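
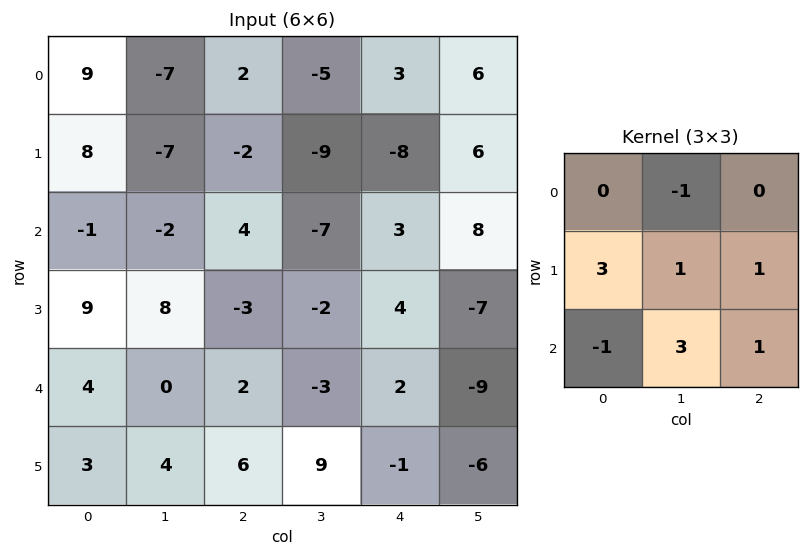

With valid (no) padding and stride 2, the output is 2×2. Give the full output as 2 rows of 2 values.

21 -40
32 -9

Output[0,0]: The receptive field on the input at this output position is [9 -7 2 / 8 -7 -2 / -1 -2 4]. Elementwise product with the kernel and sum: -7·-1 + 8·3 + -7·1 + -2·1 + -1·-1 + -2·3 + 4·1.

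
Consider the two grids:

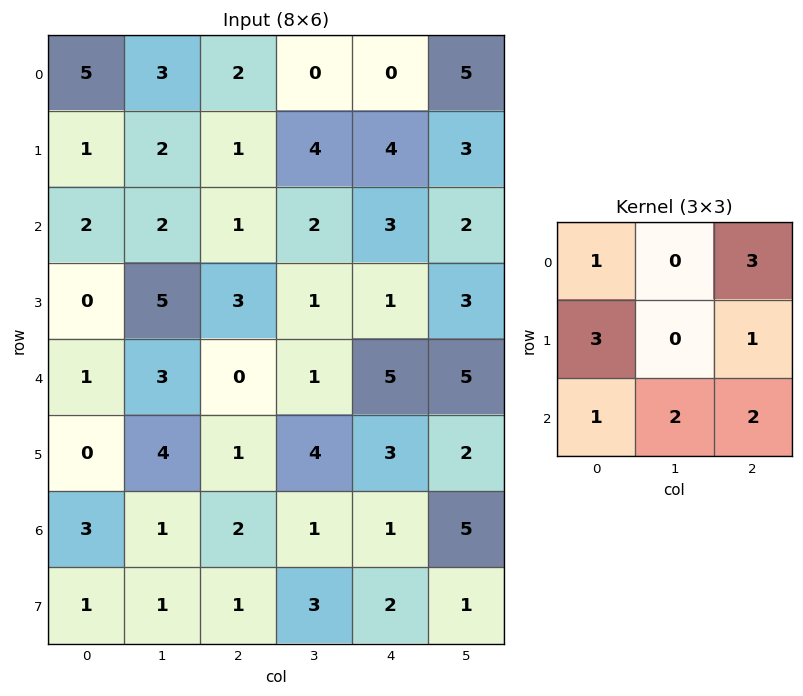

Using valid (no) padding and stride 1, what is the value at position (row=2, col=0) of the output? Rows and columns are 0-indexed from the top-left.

The receptive field on the input at this output position is [2 2 1 / 0 5 3 / 1 3 0]. Elementwise product with the kernel and sum: 2·1 + 1·3 + 0·3 + 3·1 + 1·1 + 3·2 + 0·2.

15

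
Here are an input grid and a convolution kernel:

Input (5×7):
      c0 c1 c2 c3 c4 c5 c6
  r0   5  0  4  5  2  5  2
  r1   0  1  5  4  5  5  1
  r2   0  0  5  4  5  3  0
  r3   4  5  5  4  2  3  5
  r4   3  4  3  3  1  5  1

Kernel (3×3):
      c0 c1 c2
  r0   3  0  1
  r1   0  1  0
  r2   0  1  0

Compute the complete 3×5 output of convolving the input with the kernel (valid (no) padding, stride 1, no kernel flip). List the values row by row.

20 15 22 30 16
10 17 28 24 22
14 12 27 18 23

Output[0,0]: The receptive field on the input at this output position is [5 0 4 / 0 1 5 / 0 0 5]. Elementwise product with the kernel and sum: 5·3 + 4·1 + 1·1 + 0·1.
Output[0,1]: The receptive field on the input at this output position is [0 4 5 / 1 5 4 / 0 5 4]. Elementwise product with the kernel and sum: 0·3 + 5·1 + 5·1 + 5·1.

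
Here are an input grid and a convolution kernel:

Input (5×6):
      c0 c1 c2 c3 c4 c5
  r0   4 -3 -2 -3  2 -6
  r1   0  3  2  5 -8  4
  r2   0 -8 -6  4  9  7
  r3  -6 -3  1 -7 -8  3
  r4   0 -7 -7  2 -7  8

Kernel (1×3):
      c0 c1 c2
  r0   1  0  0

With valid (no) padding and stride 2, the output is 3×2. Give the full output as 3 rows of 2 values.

Output[0,0]: The receptive field on the input at this output position is [4 -3 -2]. Elementwise product with the kernel and sum: 4·1.
Output[0,1]: The receptive field on the input at this output position is [-2 -3 2]. Elementwise product with the kernel and sum: -2·1.

4 -2
0 -6
0 -7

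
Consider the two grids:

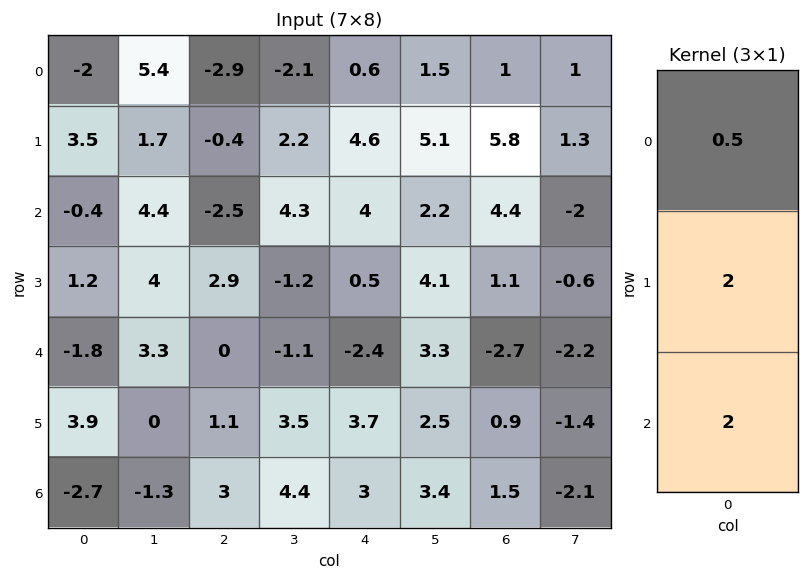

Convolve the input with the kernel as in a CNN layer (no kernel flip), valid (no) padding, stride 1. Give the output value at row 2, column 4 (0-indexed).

-1.8

The receptive field on the input at this output position is [4 / 0.5 / -2.4]. Elementwise product with the kernel and sum: 4·0.5 + 0.5·2 + -2.4·2.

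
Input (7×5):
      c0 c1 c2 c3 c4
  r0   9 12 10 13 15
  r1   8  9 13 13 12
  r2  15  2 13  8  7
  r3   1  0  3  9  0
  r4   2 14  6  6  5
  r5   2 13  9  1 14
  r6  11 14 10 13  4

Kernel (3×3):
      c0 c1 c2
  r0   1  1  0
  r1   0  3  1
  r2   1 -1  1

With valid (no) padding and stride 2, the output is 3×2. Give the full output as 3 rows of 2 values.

87 86
14 53
71 30

Output[0,0]: The receptive field on the input at this output position is [9 12 10 / 8 9 13 / 15 2 13]. Elementwise product with the kernel and sum: 9·1 + 12·1 + 9·3 + 13·1 + 15·1 + 2·-1 + 13·1.
Output[0,1]: The receptive field on the input at this output position is [10 13 15 / 13 13 12 / 13 8 7]. Elementwise product with the kernel and sum: 10·1 + 13·1 + 13·3 + 12·1 + 13·1 + 8·-1 + 7·1.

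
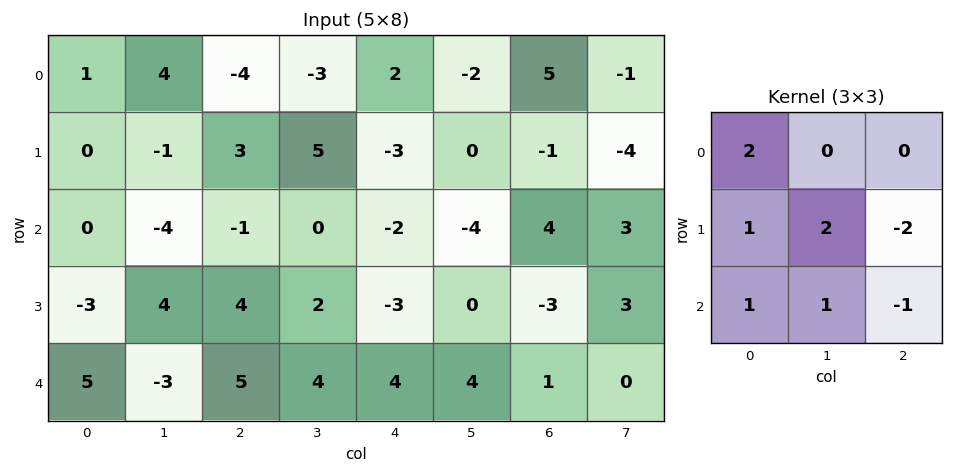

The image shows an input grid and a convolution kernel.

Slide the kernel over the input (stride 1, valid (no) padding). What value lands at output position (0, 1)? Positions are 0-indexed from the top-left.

The receptive field on the input at this output position is [4 -4 -3 / -1 3 5 / -4 -1 0]. Elementwise product with the kernel and sum: 4·2 + -1·1 + 3·2 + 5·-2 + -4·1 + -1·1 + 0·-1.

-2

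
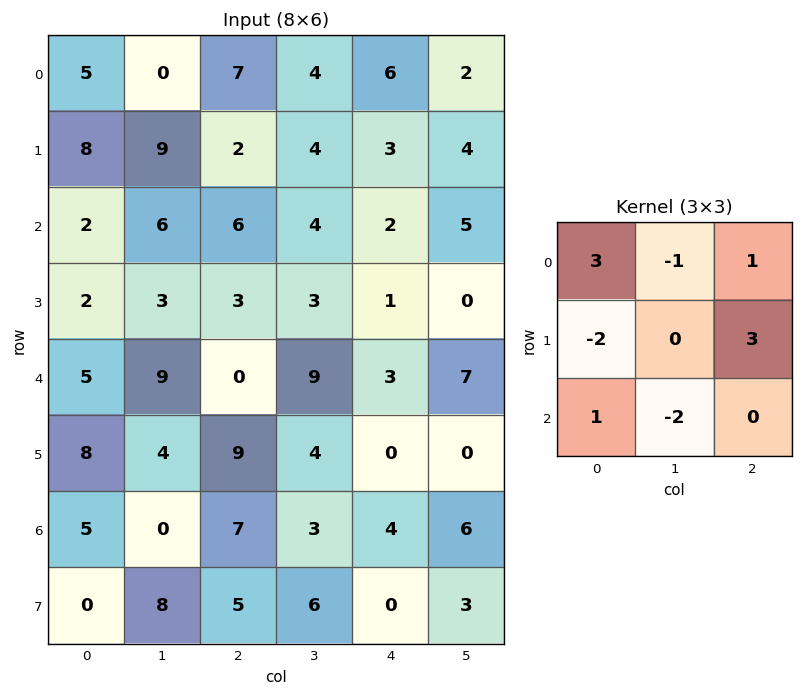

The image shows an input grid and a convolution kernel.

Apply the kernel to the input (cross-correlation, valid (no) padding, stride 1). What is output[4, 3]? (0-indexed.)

18

The receptive field on the input at this output position is [9 3 7 / 4 0 0 / 3 4 6]. Elementwise product with the kernel and sum: 9·3 + 3·-1 + 7·1 + 4·-2 + 0·3 + 3·1 + 4·-2.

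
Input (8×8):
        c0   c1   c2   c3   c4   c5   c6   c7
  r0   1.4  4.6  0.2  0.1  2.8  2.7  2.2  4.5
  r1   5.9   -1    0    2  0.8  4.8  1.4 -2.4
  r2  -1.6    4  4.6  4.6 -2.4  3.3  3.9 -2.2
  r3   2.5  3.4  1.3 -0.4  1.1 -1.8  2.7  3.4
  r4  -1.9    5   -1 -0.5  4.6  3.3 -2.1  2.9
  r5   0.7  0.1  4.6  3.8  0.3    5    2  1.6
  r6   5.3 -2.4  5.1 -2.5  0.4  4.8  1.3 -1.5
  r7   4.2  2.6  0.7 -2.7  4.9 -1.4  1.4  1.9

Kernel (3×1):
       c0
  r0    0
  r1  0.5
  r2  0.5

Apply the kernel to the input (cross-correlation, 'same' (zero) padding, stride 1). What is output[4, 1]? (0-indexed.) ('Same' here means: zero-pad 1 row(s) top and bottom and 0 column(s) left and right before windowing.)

The receptive field on the zero-padded input at this output position is [3.4 / 5 / 0.1]. Elementwise product with the kernel and sum: 5·0.5 + 0.1·0.5.

2.55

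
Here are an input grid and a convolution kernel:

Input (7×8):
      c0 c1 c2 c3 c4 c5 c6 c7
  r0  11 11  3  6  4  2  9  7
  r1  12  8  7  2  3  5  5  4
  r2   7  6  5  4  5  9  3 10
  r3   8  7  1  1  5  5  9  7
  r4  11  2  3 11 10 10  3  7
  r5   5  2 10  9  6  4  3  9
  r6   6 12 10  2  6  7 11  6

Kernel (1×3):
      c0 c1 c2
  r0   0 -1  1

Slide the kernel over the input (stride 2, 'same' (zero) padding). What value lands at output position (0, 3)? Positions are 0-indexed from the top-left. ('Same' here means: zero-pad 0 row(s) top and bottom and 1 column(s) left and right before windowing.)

-2

The receptive field on the zero-padded input at this output position is [2 9 7]. Elementwise product with the kernel and sum: 9·-1 + 7·1.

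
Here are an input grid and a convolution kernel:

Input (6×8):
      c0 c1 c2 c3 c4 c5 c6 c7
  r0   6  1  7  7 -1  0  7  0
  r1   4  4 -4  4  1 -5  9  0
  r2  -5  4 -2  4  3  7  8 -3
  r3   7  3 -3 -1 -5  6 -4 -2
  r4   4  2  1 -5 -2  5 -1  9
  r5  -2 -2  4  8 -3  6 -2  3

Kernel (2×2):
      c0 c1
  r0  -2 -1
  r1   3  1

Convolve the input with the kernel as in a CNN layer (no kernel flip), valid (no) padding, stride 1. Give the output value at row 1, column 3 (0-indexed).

The receptive field on the input at this output position is [4 1 / 4 3]. Elementwise product with the kernel and sum: 4·-2 + 1·-1 + 4·3 + 3·1.

6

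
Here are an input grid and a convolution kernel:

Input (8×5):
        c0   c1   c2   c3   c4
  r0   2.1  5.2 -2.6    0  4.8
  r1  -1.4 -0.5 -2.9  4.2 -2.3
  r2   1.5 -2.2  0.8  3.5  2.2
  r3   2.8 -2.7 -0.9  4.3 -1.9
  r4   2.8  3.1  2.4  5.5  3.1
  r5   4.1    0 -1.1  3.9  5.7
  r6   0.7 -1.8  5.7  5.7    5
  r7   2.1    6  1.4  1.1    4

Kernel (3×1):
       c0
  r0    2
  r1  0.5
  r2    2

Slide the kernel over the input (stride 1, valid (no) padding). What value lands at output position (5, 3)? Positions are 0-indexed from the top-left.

12.85

The receptive field on the input at this output position is [3.9 / 5.7 / 1.1]. Elementwise product with the kernel and sum: 3.9·2 + 5.7·0.5 + 1.1·2.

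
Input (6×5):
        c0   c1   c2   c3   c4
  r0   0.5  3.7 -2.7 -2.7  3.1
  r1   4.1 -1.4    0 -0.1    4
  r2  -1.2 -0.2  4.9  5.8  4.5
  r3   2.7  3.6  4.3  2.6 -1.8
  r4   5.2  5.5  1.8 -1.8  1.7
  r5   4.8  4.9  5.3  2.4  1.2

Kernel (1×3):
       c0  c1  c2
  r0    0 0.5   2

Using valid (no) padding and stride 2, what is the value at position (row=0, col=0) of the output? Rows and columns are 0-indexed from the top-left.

-3.55

The receptive field on the input at this output position is [0.5 3.7 -2.7]. Elementwise product with the kernel and sum: 3.7·0.5 + -2.7·2.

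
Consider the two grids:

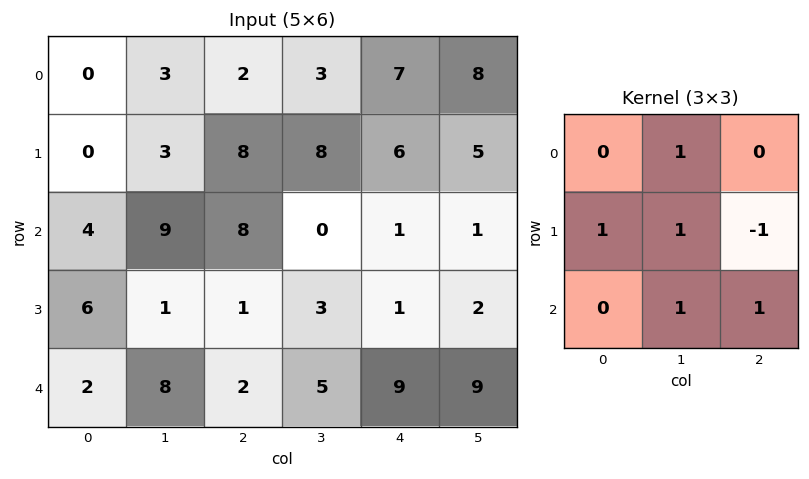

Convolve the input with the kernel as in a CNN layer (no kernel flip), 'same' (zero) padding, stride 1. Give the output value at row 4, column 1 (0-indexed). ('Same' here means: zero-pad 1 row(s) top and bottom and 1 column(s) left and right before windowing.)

9

The receptive field on the zero-padded input at this output position is [6 1 1 / 2 8 2 / 0 0 0]. Elementwise product with the kernel and sum: 1·1 + 2·1 + 8·1 + 2·-1 + 0·1 + 0·1.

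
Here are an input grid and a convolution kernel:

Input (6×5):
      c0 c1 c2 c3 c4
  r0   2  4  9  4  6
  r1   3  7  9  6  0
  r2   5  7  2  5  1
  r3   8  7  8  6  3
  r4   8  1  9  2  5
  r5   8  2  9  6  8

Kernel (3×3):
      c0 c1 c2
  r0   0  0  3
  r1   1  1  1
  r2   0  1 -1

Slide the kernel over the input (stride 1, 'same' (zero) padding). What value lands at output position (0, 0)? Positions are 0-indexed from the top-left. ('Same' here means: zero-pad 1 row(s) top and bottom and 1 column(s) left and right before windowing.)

The receptive field on the zero-padded input at this output position is [0 0 0 / 0 2 4 / 0 3 7]. Elementwise product with the kernel and sum: 0·3 + 0·1 + 2·1 + 4·1 + 3·1 + 7·-1.

2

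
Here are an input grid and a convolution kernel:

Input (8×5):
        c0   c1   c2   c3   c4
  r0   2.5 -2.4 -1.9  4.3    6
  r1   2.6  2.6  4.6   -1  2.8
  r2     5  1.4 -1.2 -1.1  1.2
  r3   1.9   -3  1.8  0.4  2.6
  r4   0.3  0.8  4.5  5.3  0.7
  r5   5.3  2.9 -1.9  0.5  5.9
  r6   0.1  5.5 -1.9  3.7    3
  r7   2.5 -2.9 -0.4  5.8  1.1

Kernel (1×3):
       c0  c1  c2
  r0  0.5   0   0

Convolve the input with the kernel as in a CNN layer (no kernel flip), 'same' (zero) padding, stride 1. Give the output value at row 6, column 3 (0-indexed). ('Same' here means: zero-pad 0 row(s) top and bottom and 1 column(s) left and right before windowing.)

The receptive field on the zero-padded input at this output position is [-1.9 3.7 3]. Elementwise product with the kernel and sum: -1.9·0.5.

-0.95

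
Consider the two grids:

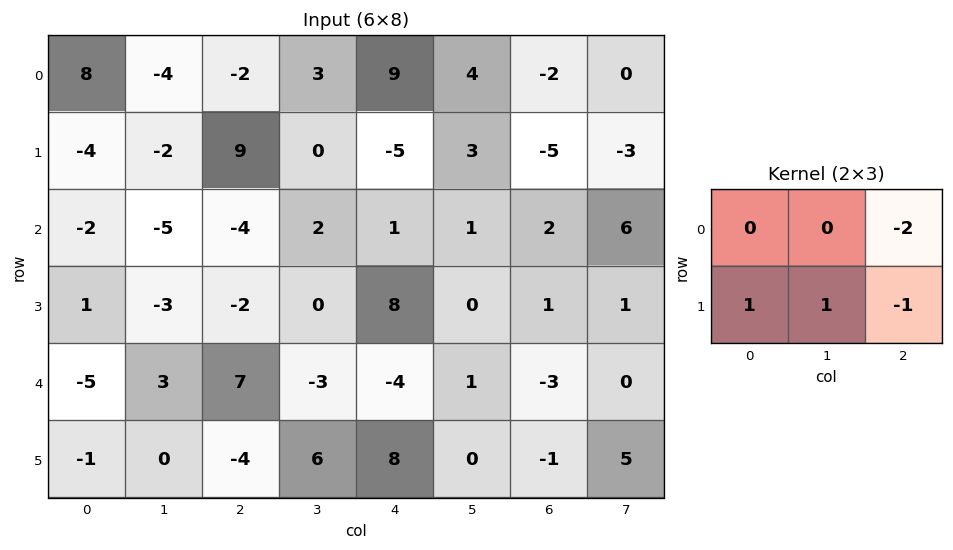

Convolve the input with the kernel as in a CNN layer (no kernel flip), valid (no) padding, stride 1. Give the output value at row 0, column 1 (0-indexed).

1

The receptive field on the input at this output position is [-4 -2 3 / -2 9 0]. Elementwise product with the kernel and sum: 3·-2 + -2·1 + 9·1 + 0·-1.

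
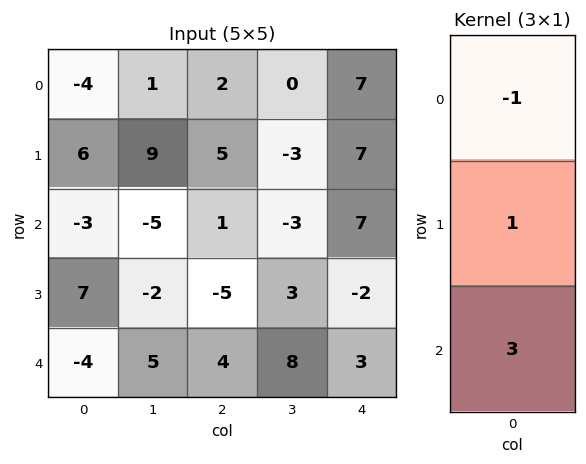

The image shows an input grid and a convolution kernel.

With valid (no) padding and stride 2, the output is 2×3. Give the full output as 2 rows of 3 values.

1 6 21
-2 6 0

Output[0,0]: The receptive field on the input at this output position is [-4 / 6 / -3]. Elementwise product with the kernel and sum: -4·-1 + 6·1 + -3·3.
Output[0,1]: The receptive field on the input at this output position is [2 / 5 / 1]. Elementwise product with the kernel and sum: 2·-1 + 5·1 + 1·3.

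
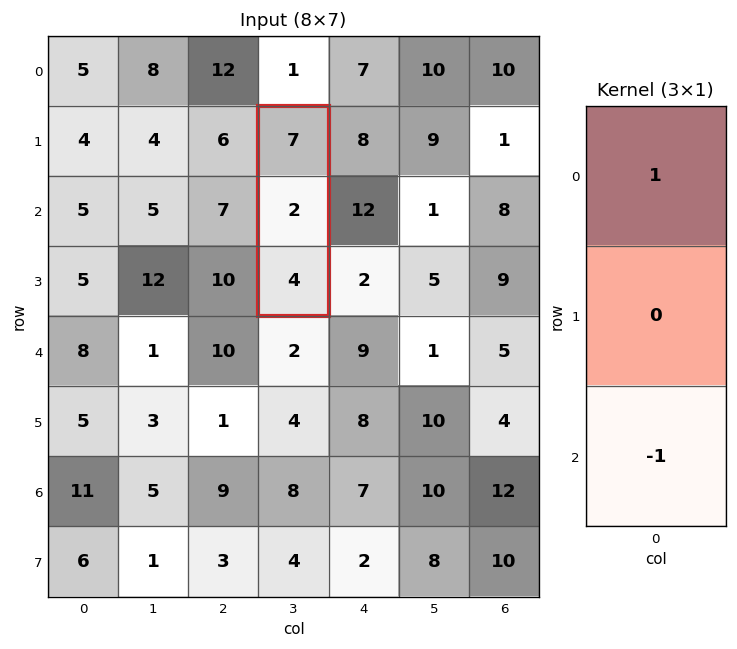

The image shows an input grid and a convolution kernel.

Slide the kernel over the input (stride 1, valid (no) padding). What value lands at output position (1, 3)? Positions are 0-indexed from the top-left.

The receptive field on the input at this output position is [7 / 2 / 4]. Elementwise product with the kernel and sum: 7·1 + 4·-1.

3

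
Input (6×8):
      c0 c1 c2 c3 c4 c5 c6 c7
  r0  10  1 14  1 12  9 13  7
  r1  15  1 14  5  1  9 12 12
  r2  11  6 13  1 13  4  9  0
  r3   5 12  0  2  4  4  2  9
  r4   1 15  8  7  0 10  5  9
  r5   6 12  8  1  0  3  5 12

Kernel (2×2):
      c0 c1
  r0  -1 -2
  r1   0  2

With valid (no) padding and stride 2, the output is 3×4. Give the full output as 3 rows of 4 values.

-10 -6 -12 -3
1 -11 -13 9
-7 -20 -14 1

Output[0,0]: The receptive field on the input at this output position is [10 1 / 15 1]. Elementwise product with the kernel and sum: 10·-1 + 1·-2 + 1·2.
Output[0,1]: The receptive field on the input at this output position is [14 1 / 14 5]. Elementwise product with the kernel and sum: 14·-1 + 1·-2 + 5·2.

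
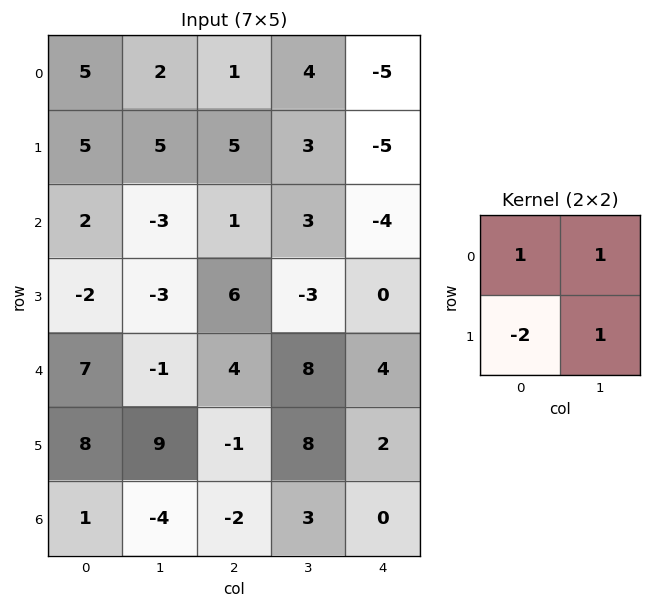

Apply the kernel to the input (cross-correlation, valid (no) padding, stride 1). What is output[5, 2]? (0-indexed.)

The receptive field on the input at this output position is [-1 8 / -2 3]. Elementwise product with the kernel and sum: -1·1 + 8·1 + -2·-2 + 3·1.

14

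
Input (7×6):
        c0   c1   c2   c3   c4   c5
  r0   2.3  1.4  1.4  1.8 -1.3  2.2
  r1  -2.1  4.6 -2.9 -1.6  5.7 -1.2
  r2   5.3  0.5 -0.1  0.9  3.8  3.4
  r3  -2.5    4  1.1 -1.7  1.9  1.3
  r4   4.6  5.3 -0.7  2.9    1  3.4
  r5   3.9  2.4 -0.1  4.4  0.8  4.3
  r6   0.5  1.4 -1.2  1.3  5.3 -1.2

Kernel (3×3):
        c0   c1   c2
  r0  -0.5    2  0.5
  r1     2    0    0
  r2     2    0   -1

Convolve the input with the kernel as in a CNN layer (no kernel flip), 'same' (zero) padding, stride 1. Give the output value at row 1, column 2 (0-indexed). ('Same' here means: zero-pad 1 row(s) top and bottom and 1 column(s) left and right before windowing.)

The receptive field on the zero-padded input at this output position is [1.4 1.4 1.8 / 4.6 -2.9 -1.6 / 0.5 -0.1 0.9]. Elementwise product with the kernel and sum: 1.4·-0.5 + 1.4·2 + 1.8·0.5 + 4.6·2 + 0.5·2 + 0.9·-1.

12.3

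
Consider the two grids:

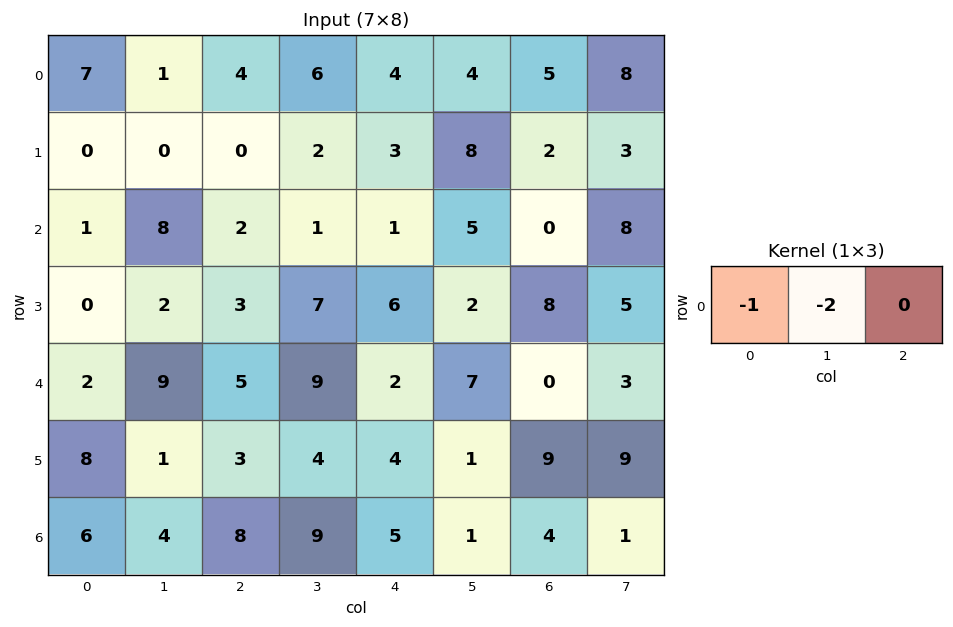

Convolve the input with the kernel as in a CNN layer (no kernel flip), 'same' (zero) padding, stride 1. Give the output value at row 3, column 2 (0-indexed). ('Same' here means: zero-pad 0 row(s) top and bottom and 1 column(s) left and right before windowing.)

-8

The receptive field on the zero-padded input at this output position is [2 3 7]. Elementwise product with the kernel and sum: 2·-1 + 3·-2.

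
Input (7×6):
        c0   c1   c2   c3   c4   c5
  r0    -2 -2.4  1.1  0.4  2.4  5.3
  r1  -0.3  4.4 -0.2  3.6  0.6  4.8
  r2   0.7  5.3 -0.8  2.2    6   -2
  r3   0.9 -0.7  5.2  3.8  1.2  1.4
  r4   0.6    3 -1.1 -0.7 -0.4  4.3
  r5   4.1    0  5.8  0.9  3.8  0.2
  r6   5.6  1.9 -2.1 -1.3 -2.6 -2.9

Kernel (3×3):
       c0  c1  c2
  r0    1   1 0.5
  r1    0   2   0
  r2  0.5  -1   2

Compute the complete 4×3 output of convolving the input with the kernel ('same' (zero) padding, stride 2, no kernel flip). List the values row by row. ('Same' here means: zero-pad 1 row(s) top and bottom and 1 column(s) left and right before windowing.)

5.1 11.8 15.6
1 6.45 22.1
-2.35 0.2 1.95
15.3 2.05 -0.4

Output[0,0]: The receptive field on the zero-padded input at this output position is [0 0 0 / 0 -2 -2.4 / 0 -0.3 4.4]. Elementwise product with the kernel and sum: 0·1 + 0·1 + 0·0.5 + -2·2 + 0·0.5 + -0.3·-1 + 4.4·2.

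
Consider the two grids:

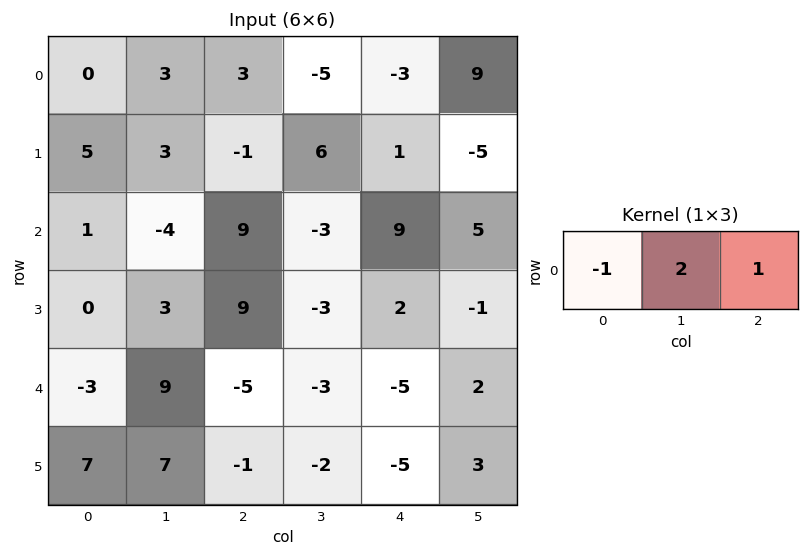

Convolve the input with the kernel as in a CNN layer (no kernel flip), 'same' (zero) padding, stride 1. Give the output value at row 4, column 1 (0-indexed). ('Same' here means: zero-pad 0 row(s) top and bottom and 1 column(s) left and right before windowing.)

The receptive field on the zero-padded input at this output position is [-3 9 -5]. Elementwise product with the kernel and sum: -3·-1 + 9·2 + -5·1.

16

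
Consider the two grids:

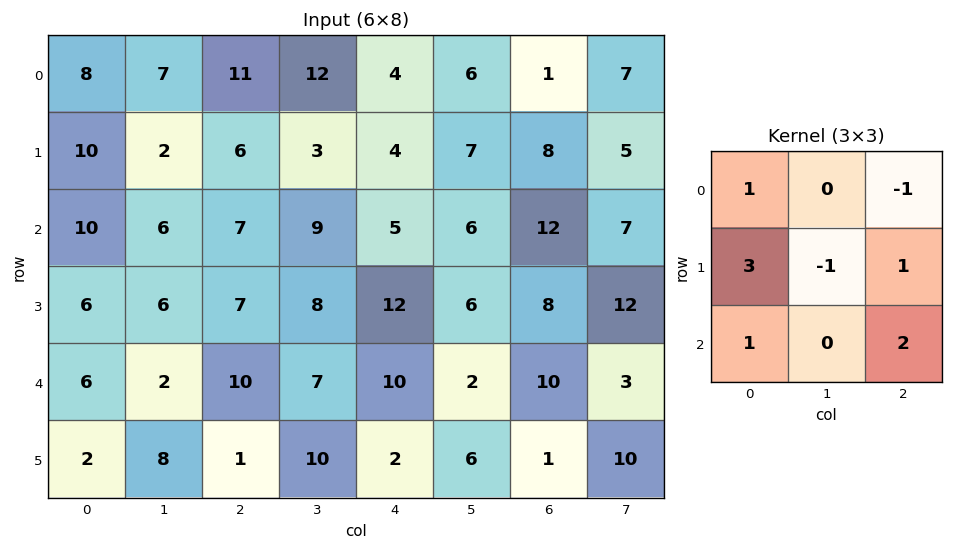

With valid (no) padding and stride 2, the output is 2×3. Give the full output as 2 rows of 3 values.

55 43 45
48 57 61

Output[0,0]: The receptive field on the input at this output position is [8 7 11 / 10 2 6 / 10 6 7]. Elementwise product with the kernel and sum: 8·1 + 11·-1 + 10·3 + 2·-1 + 6·1 + 10·1 + 7·2.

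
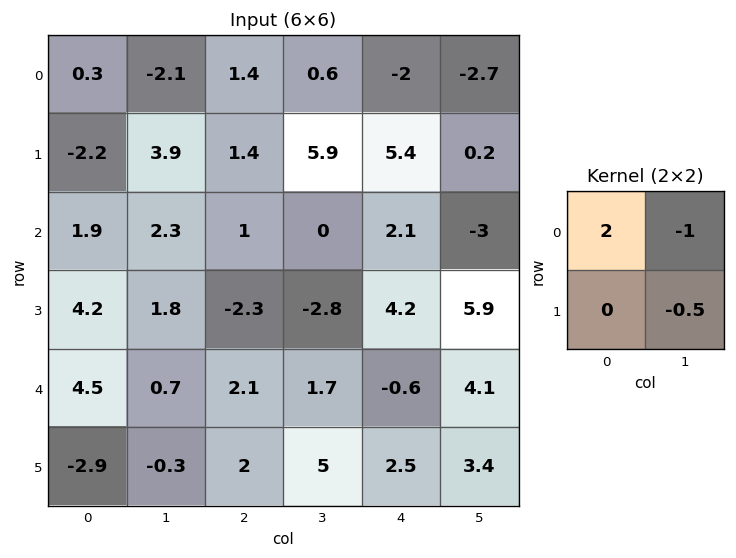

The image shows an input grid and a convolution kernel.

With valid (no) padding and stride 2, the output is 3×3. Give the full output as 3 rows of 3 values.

0.75 -0.75 -1.4
0.6 3.4 4.25
8.45 0 -7

Output[0,0]: The receptive field on the input at this output position is [0.3 -2.1 / -2.2 3.9]. Elementwise product with the kernel and sum: 0.3·2 + -2.1·-1 + 3.9·-0.5.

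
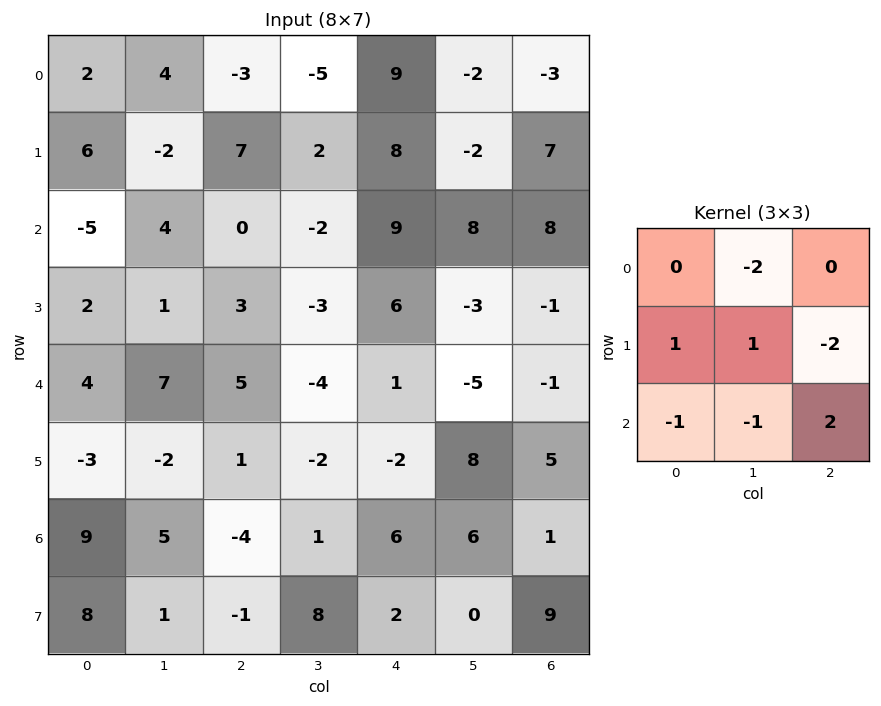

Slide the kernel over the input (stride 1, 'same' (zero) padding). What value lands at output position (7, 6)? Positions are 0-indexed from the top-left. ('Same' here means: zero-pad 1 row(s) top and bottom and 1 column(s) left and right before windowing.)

The receptive field on the zero-padded input at this output position is [6 1 0 / 0 9 0 / 0 0 0]. Elementwise product with the kernel and sum: 1·-2 + 0·1 + 9·1 + 0·-2 + 0·-1 + 0·-1 + 0·2.

7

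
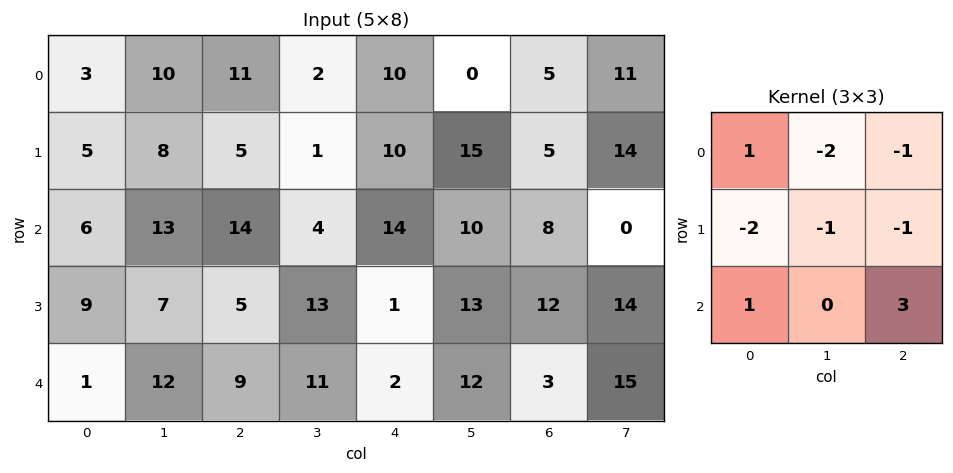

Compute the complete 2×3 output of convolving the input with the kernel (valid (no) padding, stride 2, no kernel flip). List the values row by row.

Output[0,0]: The receptive field on the input at this output position is [3 10 11 / 5 8 5 / 6 13 14]. Elementwise product with the kernel and sum: 3·1 + 10·-2 + 11·-1 + 5·-2 + 8·-1 + 5·-1 + 6·1 + 14·3.
Output[0,1]: The receptive field on the input at this output position is [11 2 10 / 5 1 10 / 14 4 14]. Elementwise product with the kernel and sum: 11·1 + 2·-2 + 10·-1 + 5·-2 + 1·-1 + 10·-1 + 14·1 + 14·3.

-3 32 3
-36 -17 -30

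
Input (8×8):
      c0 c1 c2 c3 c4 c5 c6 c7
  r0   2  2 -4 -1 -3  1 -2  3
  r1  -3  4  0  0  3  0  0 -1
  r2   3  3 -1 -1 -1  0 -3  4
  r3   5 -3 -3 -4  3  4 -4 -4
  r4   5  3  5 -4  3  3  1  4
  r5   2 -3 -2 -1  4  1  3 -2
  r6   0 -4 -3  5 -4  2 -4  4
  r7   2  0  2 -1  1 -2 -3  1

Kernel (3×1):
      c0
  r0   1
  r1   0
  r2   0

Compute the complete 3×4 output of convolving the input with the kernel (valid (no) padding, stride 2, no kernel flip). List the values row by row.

2 -4 -3 -2
3 -1 -1 -3
5 5 3 1

Output[0,0]: The receptive field on the input at this output position is [2 / -3 / 3]. Elementwise product with the kernel and sum: 2·1.
Output[0,1]: The receptive field on the input at this output position is [-4 / 0 / -1]. Elementwise product with the kernel and sum: -4·1.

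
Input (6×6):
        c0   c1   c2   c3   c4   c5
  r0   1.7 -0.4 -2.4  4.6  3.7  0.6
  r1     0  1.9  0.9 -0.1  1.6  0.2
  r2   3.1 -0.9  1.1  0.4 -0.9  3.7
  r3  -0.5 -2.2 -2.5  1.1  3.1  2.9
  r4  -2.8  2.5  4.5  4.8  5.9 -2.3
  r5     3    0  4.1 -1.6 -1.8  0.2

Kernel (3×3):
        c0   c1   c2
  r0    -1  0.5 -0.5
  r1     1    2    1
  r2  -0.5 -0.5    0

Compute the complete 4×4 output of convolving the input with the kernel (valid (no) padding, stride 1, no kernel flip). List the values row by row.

Output[0,0]: The receptive field on the input at this output position is [1.7 -0.4 -2.4 / 0 1.9 0.9 / 3.1 -0.9 1.1]. Elementwise product with the kernel and sum: 1.7·-1 + -0.4·0.5 + -2.4·-0.5 + 0·1 + 1.9·2 + 0.9·1 + 3.1·-0.5 + -0.9·-0.5.
Output[0,1]: The receptive field on the input at this output position is [-0.4 -2.4 4.6 / 1.9 0.9 -0.1 / -0.9 1.1 0.4]. Elementwise product with the kernel and sum: -0.4·-1 + -2.4·0.5 + 4.6·-0.5 + 1.9·1 + 0.9·2 + -0.1·1 + -0.9·-0.5 + 1.1·-0.5.

2.9 0.4 4.4 0.5
4.25 2.65 -0.05 1
-11.35 -8.35 -2.3 2.15
5.85 14.65 20.25 15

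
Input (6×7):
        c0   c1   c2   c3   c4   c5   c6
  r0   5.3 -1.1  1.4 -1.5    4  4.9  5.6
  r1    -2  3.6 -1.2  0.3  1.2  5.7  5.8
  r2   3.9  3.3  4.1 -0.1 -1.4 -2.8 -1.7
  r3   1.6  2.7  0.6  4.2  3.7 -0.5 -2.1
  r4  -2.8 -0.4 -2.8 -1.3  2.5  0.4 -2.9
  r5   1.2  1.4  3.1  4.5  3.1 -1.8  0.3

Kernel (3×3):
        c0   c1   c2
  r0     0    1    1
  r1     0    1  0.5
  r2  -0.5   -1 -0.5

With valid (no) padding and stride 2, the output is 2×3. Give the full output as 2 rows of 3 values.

-4 2.15 23.45
13.6 6 -6.25

Output[0,0]: The receptive field on the input at this output position is [5.3 -1.1 1.4 / -2 3.6 -1.2 / 3.9 3.3 4.1]. Elementwise product with the kernel and sum: -1.1·1 + 1.4·1 + 3.6·1 + -1.2·0.5 + 3.9·-0.5 + 3.3·-1 + 4.1·-0.5.
Output[0,1]: The receptive field on the input at this output position is [1.4 -1.5 4 / -1.2 0.3 1.2 / 4.1 -0.1 -1.4]. Elementwise product with the kernel and sum: -1.5·1 + 4·1 + 0.3·1 + 1.2·0.5 + 4.1·-0.5 + -0.1·-1 + -1.4·-0.5.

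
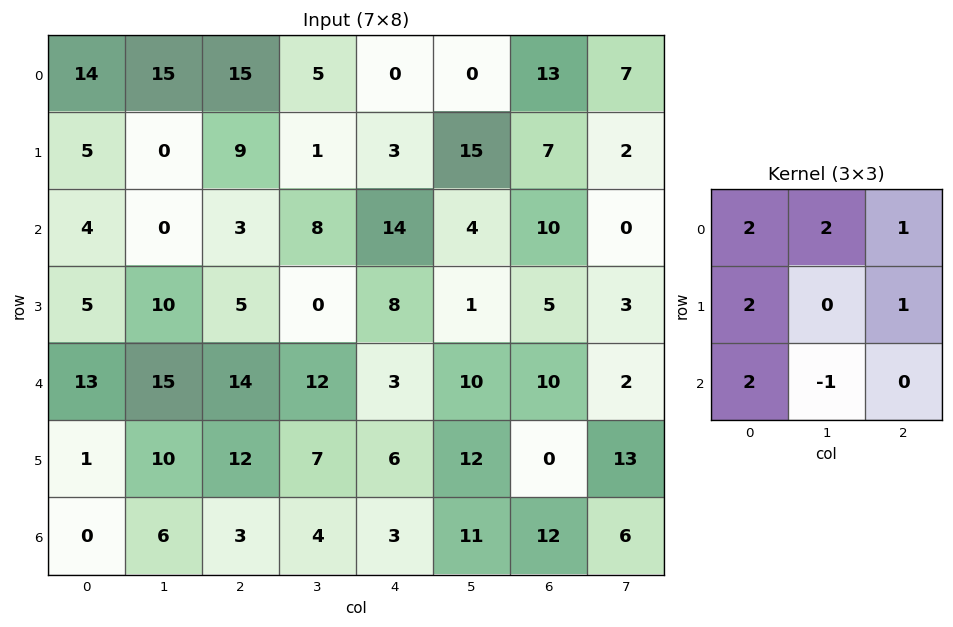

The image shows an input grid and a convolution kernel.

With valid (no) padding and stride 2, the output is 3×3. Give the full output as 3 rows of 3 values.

100 59 50
37 70 63
78 87 43

Output[0,0]: The receptive field on the input at this output position is [14 15 15 / 5 0 9 / 4 0 3]. Elementwise product with the kernel and sum: 14·2 + 15·2 + 15·1 + 5·2 + 9·1 + 4·2 + 0·-1.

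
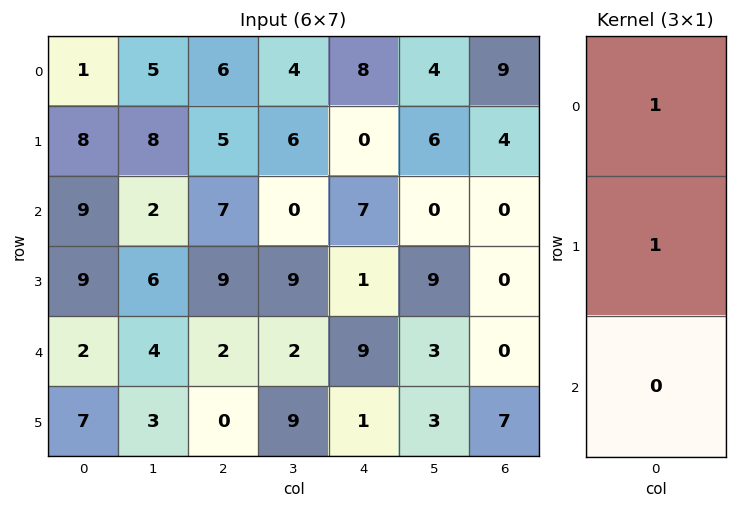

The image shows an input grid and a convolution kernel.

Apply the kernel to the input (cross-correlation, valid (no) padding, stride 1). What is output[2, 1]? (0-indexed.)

The receptive field on the input at this output position is [2 / 6 / 4]. Elementwise product with the kernel and sum: 2·1 + 6·1.

8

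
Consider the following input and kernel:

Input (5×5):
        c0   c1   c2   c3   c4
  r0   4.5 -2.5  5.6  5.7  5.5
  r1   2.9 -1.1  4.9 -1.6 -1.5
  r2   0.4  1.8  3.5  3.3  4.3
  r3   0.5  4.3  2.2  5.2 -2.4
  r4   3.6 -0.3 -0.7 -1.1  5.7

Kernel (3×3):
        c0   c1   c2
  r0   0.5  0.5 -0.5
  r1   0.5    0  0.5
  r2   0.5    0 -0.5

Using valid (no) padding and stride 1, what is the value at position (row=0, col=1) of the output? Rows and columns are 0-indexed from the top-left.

-3.4

The receptive field on the input at this output position is [-2.5 5.6 5.7 / -1.1 4.9 -1.6 / 1.8 3.5 3.3]. Elementwise product with the kernel and sum: -2.5·0.5 + 5.6·0.5 + 5.7·-0.5 + -1.1·0.5 + -1.6·0.5 + 1.8·0.5 + 3.3·-0.5.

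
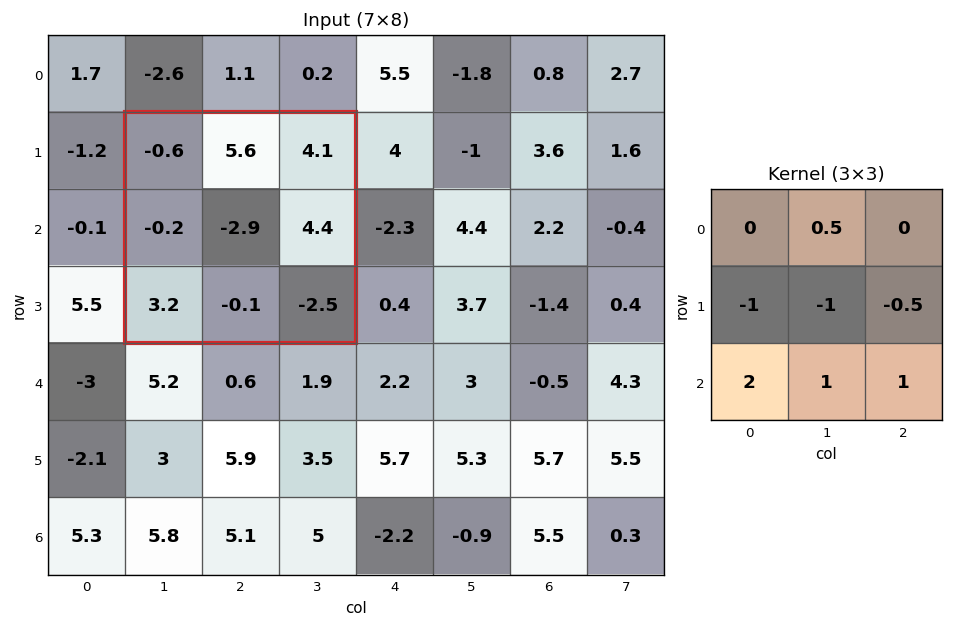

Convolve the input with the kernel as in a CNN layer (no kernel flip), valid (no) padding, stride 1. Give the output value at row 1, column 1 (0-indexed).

The receptive field on the input at this output position is [-0.6 5.6 4.1 / -0.2 -2.9 4.4 / 3.2 -0.1 -2.5]. Elementwise product with the kernel and sum: 5.6·0.5 + -0.2·-1 + -2.9·-1 + 4.4·-0.5 + 3.2·2 + -0.1·1 + -2.5·1.

7.5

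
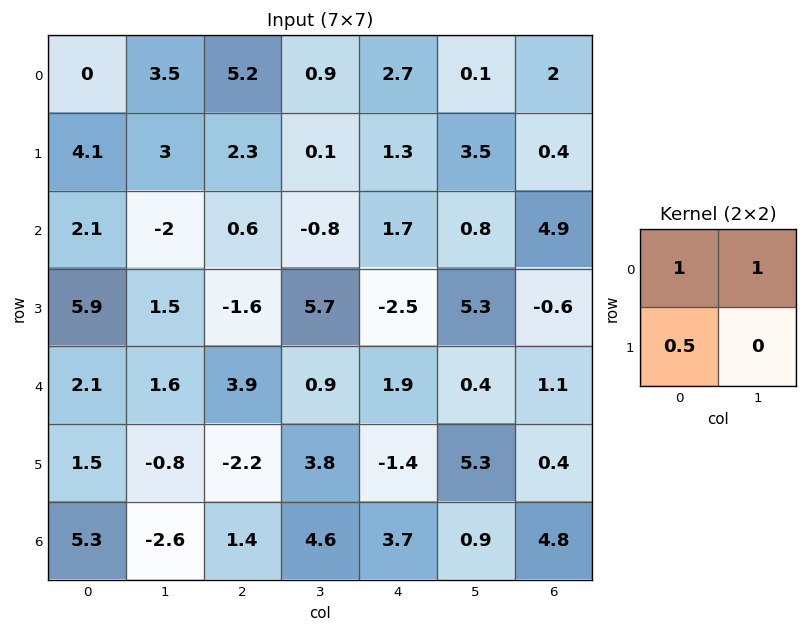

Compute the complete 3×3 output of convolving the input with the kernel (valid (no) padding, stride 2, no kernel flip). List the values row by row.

5.55 7.25 3.45
3.05 -1 1.25
4.45 3.7 1.6

Output[0,0]: The receptive field on the input at this output position is [0 3.5 / 4.1 3]. Elementwise product with the kernel and sum: 0·1 + 3.5·1 + 4.1·0.5.
Output[0,1]: The receptive field on the input at this output position is [5.2 0.9 / 2.3 0.1]. Elementwise product with the kernel and sum: 5.2·1 + 0.9·1 + 2.3·0.5.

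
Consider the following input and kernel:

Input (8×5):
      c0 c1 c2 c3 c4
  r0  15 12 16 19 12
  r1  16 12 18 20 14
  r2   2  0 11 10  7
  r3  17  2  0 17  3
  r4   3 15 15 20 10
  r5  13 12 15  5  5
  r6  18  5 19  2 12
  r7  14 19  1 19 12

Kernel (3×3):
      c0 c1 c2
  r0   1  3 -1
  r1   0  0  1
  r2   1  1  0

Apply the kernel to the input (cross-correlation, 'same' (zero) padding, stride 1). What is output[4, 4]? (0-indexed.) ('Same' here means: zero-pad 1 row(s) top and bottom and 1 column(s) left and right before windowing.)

The receptive field on the zero-padded input at this output position is [17 3 0 / 20 10 0 / 5 5 0]. Elementwise product with the kernel and sum: 17·1 + 3·3 + 0·-1 + 0·1 + 5·1 + 5·1.

36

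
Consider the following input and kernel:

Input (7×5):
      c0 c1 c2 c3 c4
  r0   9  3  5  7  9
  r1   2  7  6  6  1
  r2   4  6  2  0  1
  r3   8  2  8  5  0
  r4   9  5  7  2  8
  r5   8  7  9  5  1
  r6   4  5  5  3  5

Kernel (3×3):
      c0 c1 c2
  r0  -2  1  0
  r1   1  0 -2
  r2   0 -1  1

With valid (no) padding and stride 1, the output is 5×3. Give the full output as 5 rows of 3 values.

-29 -8 2
9 -5 -11
-8 -23 10
-17 1 -24
-23 -8 -3

Output[0,0]: The receptive field on the input at this output position is [9 3 5 / 2 7 6 / 4 6 2]. Elementwise product with the kernel and sum: 9·-2 + 3·1 + 2·1 + 6·-2 + 6·-1 + 2·1.
Output[0,1]: The receptive field on the input at this output position is [3 5 7 / 7 6 6 / 6 2 0]. Elementwise product with the kernel and sum: 3·-2 + 5·1 + 7·1 + 6·-2 + 2·-1 + 0·1.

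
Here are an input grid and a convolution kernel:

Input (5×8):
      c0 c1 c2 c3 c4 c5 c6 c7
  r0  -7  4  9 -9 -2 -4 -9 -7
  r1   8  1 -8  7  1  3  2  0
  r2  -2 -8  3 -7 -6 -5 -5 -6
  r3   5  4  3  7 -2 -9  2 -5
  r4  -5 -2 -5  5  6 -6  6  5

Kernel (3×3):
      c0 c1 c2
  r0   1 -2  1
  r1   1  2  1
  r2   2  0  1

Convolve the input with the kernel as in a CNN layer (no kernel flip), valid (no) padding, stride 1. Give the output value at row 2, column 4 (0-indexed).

-1

The receptive field on the input at this output position is [-6 -5 -5 / -2 -9 2 / 6 -6 6]. Elementwise product with the kernel and sum: -6·1 + -5·-2 + -5·1 + -2·1 + -9·2 + 2·1 + 6·2 + 6·1.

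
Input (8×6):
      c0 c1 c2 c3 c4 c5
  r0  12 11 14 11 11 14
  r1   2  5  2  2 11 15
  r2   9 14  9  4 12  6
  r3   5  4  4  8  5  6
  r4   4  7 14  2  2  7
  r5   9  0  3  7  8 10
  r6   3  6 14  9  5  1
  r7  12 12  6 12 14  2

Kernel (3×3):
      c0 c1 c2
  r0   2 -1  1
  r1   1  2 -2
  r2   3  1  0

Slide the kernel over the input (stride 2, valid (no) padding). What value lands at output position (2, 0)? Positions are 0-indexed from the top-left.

The receptive field on the input at this output position is [4 7 14 / 9 0 3 / 3 6 14]. Elementwise product with the kernel and sum: 4·2 + 7·-1 + 14·1 + 9·1 + 0·2 + 3·-2 + 3·3 + 6·1.

33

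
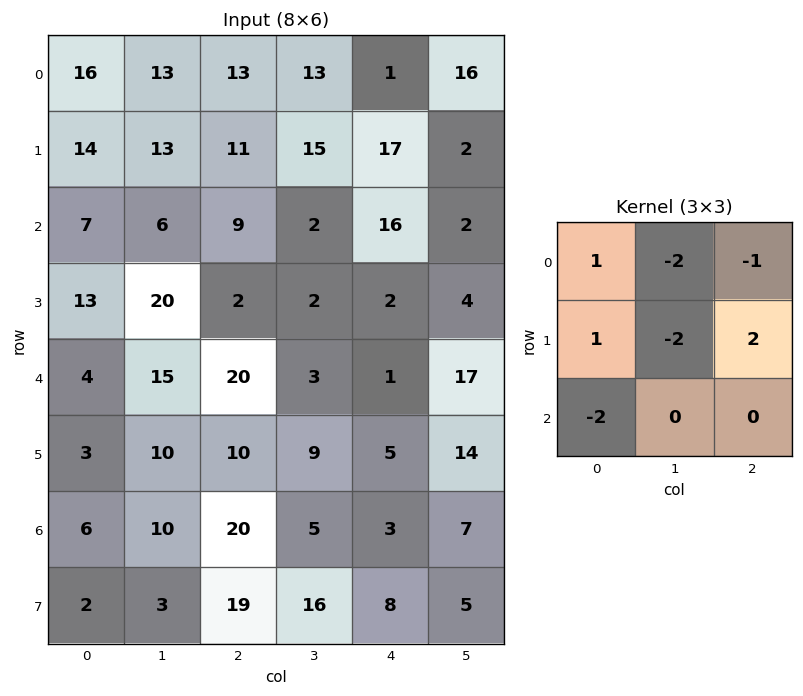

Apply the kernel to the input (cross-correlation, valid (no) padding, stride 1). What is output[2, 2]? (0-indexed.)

-49

The receptive field on the input at this output position is [9 2 16 / 2 2 2 / 20 3 1]. Elementwise product with the kernel and sum: 9·1 + 2·-2 + 16·-1 + 2·1 + 2·-2 + 2·2 + 20·-2.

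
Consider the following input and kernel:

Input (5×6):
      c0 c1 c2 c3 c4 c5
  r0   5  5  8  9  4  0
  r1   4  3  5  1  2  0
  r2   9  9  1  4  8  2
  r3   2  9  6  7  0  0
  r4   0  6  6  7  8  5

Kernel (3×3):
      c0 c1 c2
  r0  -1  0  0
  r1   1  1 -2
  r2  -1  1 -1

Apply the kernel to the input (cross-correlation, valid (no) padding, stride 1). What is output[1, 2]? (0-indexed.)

-15

The receptive field on the input at this output position is [5 1 2 / 1 4 8 / 6 7 0]. Elementwise product with the kernel and sum: 5·-1 + 1·1 + 4·1 + 8·-2 + 6·-1 + 7·1 + 0·-1.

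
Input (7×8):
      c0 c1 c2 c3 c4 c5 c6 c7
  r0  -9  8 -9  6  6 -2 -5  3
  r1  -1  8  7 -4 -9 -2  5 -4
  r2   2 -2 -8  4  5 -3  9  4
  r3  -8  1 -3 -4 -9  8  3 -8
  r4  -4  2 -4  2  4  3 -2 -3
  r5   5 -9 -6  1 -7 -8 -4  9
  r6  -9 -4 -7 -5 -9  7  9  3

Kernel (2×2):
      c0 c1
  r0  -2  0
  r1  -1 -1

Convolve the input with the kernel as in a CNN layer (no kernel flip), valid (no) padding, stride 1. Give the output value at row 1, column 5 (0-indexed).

The receptive field on the input at this output position is [-2 5 / -3 9]. Elementwise product with the kernel and sum: -2·-2 + -3·-1 + 9·-1.

-2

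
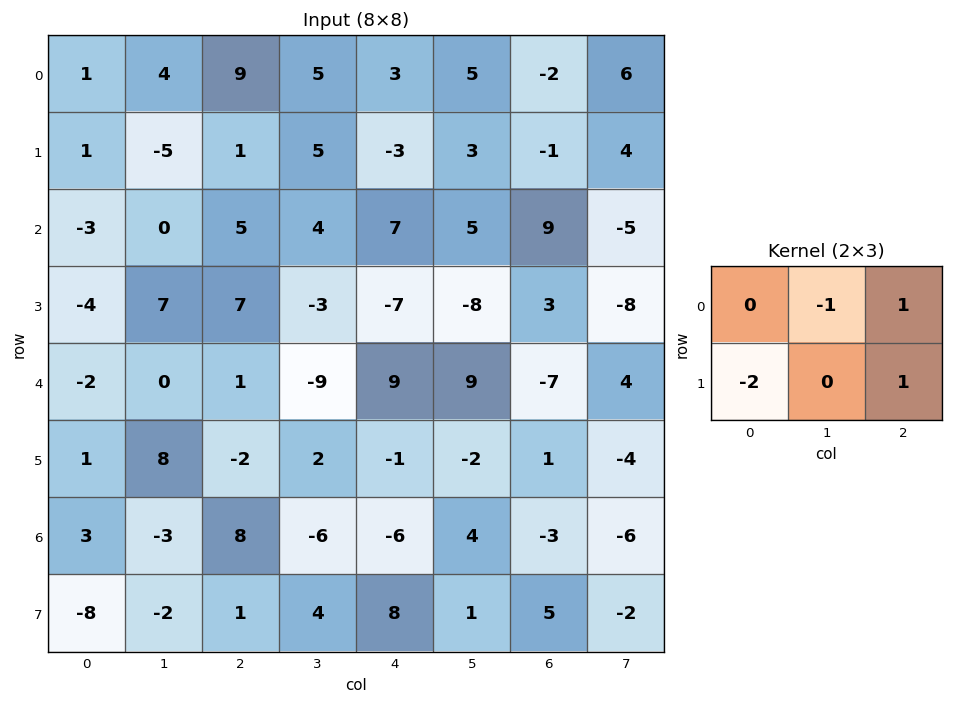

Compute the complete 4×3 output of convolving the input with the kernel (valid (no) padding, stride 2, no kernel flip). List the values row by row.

Output[0,0]: The receptive field on the input at this output position is [1 4 9 / 1 -5 1]. Elementwise product with the kernel and sum: 4·-1 + 9·1 + 1·-2 + 1·1.

4 -7 -2
20 -18 21
-3 21 -13
28 6 -18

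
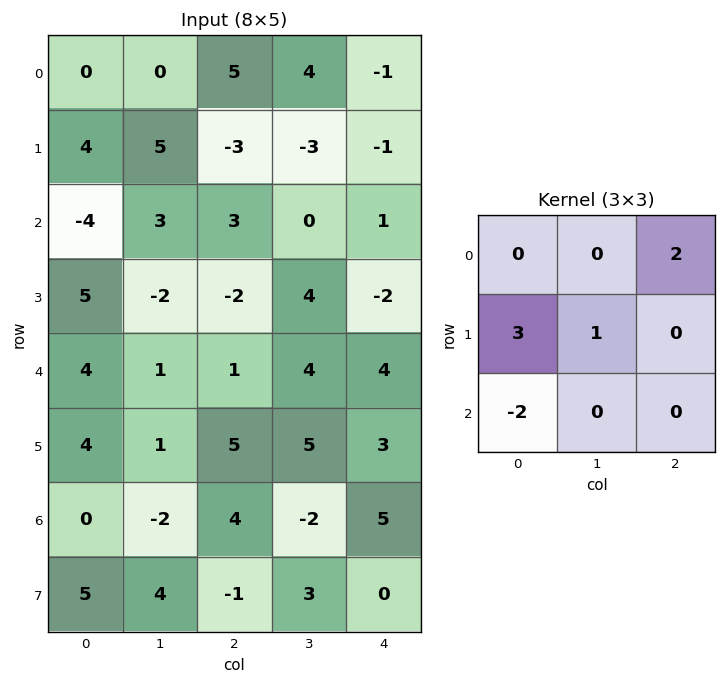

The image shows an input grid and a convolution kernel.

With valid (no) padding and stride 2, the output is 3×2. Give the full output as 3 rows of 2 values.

35 -20
11 -2
15 20

Output[0,0]: The receptive field on the input at this output position is [0 0 5 / 4 5 -3 / -4 3 3]. Elementwise product with the kernel and sum: 5·2 + 4·3 + 5·1 + -4·-2.
Output[0,1]: The receptive field on the input at this output position is [5 4 -1 / -3 -3 -1 / 3 0 1]. Elementwise product with the kernel and sum: -1·2 + -3·3 + -3·1 + 3·-2.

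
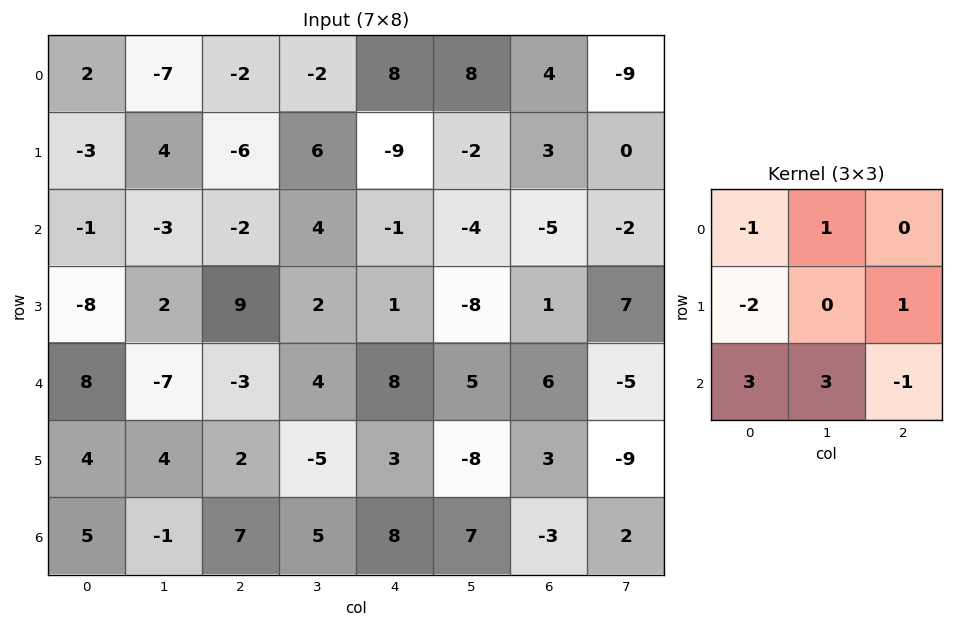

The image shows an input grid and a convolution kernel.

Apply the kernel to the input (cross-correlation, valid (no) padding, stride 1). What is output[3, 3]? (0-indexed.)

The receptive field on the input at this output position is [2 1 -8 / 4 8 5 / -5 3 -8]. Elementwise product with the kernel and sum: 2·-1 + 1·1 + 4·-2 + 5·1 + -5·3 + 3·3 + -8·-1.

-2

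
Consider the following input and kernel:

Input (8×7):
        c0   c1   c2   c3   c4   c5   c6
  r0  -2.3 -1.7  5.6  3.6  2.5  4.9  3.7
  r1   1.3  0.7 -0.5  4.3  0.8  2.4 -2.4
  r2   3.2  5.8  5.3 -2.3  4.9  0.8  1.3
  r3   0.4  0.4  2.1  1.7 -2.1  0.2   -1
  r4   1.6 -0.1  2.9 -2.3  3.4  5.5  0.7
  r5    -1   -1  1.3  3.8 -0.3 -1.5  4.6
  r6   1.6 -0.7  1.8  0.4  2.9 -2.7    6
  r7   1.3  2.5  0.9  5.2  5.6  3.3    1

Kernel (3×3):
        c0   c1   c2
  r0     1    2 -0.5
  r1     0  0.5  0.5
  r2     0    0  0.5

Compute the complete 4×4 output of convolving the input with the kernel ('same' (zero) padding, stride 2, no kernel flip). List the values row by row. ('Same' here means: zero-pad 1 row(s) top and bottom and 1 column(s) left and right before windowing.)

Output[0,0]: The receptive field on the zero-padded input at this output position is [0 0 0 / 0 -2.3 -1.7 / 0 1.3 0.7]. Elementwise product with the kernel and sum: 0·1 + 0·2 + 0·-0.5 + -2.3·0.5 + -1.7·0.5 + 0.7·0.5.
Output[0,1]: The receptive field on the zero-padded input at this output position is [0 0 0 / -1.7 5.6 3.6 / 0.7 -0.5 4.3]. Elementwise product with the kernel and sum: 0·1 + 0·2 + 0·-0.5 + 5.6·0.5 + 3.6·0.5 + 4.3·0.5.

-1.65 6.75 4.9 1.85
6.95 -0.1 7.65 -1.75
0.85 5.95 1.1 -1.45
0.2 3.4 5.7 10.7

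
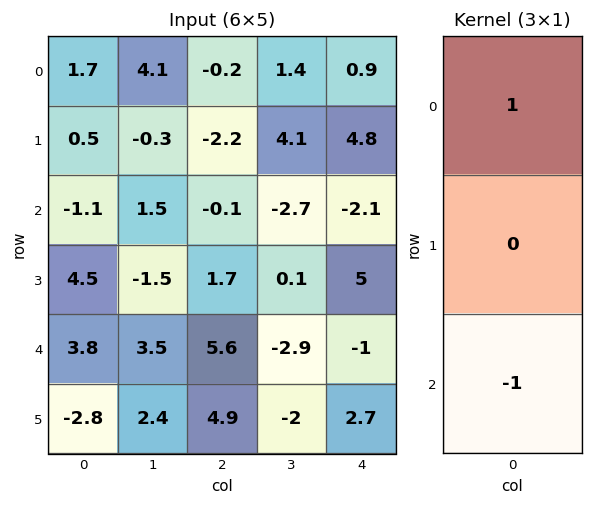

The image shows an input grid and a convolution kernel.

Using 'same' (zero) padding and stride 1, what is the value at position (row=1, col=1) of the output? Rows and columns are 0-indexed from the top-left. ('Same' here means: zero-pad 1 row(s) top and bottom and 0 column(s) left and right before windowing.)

2.6

The receptive field on the zero-padded input at this output position is [4.1 / -0.3 / 1.5]. Elementwise product with the kernel and sum: 4.1·1 + 1.5·-1.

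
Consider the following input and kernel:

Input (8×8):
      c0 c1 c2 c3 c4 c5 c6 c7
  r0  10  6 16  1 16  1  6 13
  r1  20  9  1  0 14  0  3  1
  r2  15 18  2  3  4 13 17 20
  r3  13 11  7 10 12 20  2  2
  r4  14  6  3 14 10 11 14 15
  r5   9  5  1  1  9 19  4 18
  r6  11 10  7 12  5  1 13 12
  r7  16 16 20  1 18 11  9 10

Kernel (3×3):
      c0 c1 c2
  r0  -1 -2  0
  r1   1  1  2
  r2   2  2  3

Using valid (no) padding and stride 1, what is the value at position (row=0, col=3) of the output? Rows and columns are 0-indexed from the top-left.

34

The receptive field on the input at this output position is [1 16 1 / 0 14 0 / 3 4 13]. Elementwise product with the kernel and sum: 1·-1 + 16·-2 + 0·1 + 14·1 + 0·2 + 3·2 + 4·2 + 13·3.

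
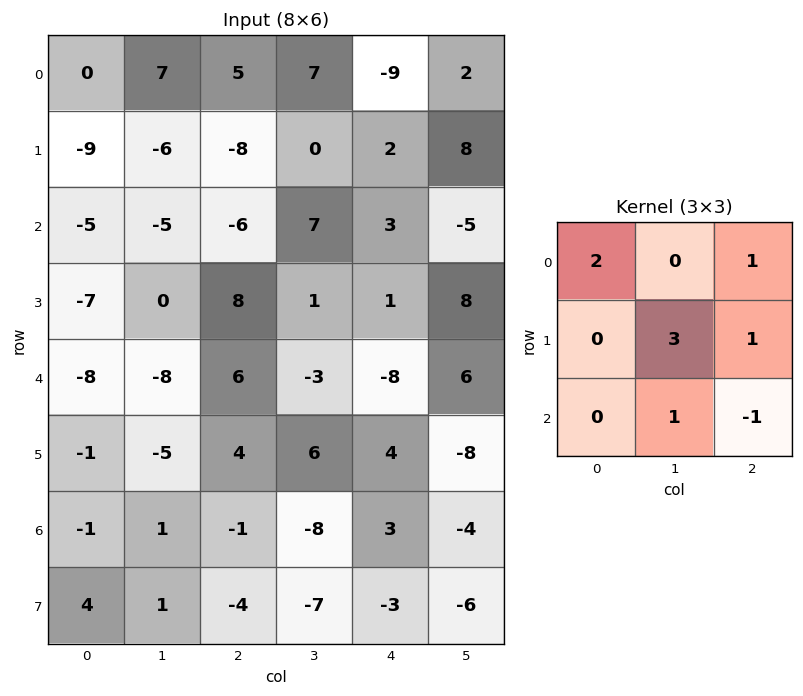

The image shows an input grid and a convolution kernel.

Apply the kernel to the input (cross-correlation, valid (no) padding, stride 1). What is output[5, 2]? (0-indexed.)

-13

The receptive field on the input at this output position is [4 6 4 / -1 -8 3 / -4 -7 -3]. Elementwise product with the kernel and sum: 4·2 + 4·1 + -8·3 + 3·1 + -7·1 + -3·-1.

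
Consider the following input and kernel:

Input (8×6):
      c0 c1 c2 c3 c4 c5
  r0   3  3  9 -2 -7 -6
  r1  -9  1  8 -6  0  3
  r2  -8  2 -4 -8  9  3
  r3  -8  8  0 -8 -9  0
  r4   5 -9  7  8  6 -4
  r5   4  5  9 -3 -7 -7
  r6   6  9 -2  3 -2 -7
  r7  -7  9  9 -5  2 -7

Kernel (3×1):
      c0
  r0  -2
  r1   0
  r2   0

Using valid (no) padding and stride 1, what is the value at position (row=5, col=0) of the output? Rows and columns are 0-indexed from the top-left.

-8

The receptive field on the input at this output position is [4 / 6 / -7]. Elementwise product with the kernel and sum: 4·-2.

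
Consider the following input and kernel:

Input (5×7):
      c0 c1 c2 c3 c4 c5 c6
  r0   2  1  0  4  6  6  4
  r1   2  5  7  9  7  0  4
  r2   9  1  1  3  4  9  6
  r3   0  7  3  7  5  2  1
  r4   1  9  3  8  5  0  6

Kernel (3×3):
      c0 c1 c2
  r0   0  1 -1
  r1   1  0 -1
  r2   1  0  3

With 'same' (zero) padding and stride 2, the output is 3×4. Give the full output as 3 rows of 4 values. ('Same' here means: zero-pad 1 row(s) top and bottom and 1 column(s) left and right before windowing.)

14 29 7 6
17 24 14 15
-16 -3 11 1

Output[0,0]: The receptive field on the zero-padded input at this output position is [0 0 0 / 0 2 1 / 0 2 5]. Elementwise product with the kernel and sum: 0·1 + 0·-1 + 0·1 + 1·-1 + 0·1 + 5·3.
Output[0,1]: The receptive field on the zero-padded input at this output position is [0 0 0 / 1 0 4 / 5 7 9]. Elementwise product with the kernel and sum: 0·1 + 0·-1 + 1·1 + 4·-1 + 5·1 + 9·3.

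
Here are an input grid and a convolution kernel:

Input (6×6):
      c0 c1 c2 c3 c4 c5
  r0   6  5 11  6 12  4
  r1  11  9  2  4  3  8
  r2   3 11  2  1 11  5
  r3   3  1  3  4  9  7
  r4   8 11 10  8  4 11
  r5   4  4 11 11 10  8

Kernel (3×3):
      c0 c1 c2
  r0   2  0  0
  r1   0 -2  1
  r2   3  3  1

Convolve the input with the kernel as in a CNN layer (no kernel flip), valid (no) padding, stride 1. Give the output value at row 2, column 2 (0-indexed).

63

The receptive field on the input at this output position is [2 1 11 / 3 4 9 / 10 8 4]. Elementwise product with the kernel and sum: 2·2 + 4·-2 + 9·1 + 10·3 + 8·3 + 4·1.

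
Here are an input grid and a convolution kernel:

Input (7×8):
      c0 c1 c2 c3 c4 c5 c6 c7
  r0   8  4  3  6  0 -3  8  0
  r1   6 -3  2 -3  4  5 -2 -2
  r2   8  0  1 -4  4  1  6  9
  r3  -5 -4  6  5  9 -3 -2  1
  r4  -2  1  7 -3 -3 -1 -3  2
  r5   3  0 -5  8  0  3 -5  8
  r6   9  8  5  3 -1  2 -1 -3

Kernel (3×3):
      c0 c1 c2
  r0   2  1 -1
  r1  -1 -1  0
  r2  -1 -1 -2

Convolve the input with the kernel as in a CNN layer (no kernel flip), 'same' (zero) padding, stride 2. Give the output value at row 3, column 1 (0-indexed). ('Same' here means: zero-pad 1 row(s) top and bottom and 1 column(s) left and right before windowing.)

-26

The receptive field on the zero-padded input at this output position is [0 -5 8 / 8 5 3 / 0 0 0]. Elementwise product with the kernel and sum: 0·2 + -5·1 + 8·-1 + 8·-1 + 5·-1 + 0·-1 + 0·-1 + 0·-2.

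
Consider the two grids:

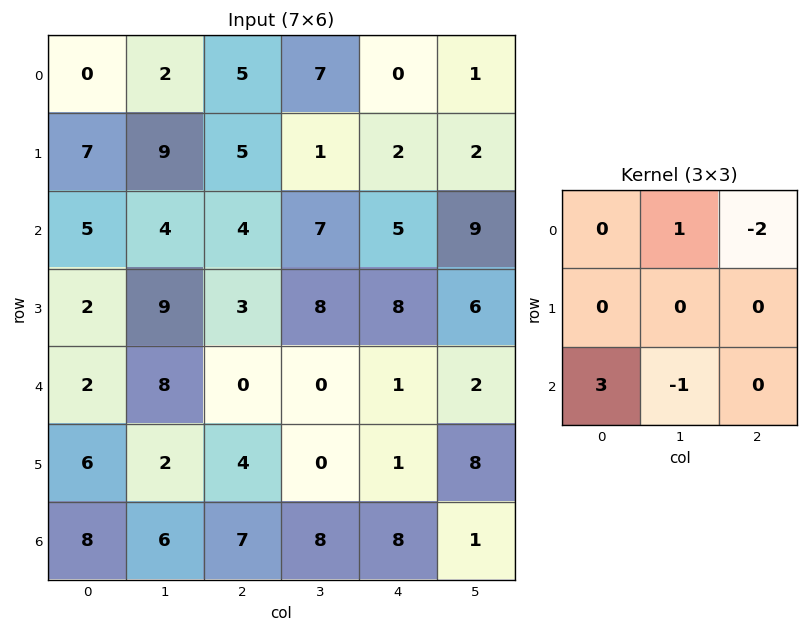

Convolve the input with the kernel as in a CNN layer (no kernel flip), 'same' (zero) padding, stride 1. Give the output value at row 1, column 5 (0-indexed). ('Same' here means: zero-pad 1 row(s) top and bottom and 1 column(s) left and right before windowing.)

7

The receptive field on the zero-padded input at this output position is [0 1 0 / 2 2 0 / 5 9 0]. Elementwise product with the kernel and sum: 1·1 + 0·-2 + 5·3 + 9·-1.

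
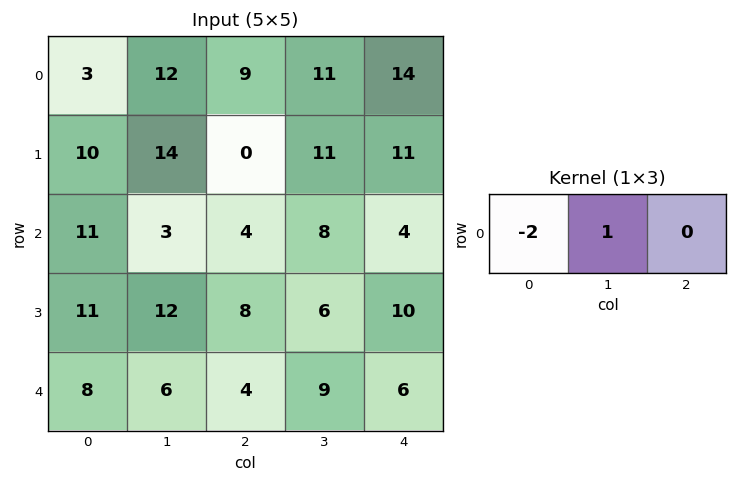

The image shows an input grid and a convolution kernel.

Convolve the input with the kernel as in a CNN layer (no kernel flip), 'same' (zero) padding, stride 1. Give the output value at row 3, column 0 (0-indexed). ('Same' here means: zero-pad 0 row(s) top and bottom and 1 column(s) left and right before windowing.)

11

The receptive field on the zero-padded input at this output position is [0 11 12]. Elementwise product with the kernel and sum: 0·-2 + 11·1.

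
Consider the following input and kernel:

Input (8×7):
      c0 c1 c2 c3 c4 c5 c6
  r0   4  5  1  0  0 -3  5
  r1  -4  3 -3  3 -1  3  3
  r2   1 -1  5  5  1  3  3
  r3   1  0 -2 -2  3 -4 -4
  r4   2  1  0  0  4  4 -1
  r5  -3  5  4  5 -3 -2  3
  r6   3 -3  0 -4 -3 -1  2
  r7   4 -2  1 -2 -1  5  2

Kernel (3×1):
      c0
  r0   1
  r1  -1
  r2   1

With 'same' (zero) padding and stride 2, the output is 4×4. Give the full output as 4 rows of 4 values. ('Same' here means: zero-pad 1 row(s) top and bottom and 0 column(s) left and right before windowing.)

Output[0,0]: The receptive field on the zero-padded input at this output position is [0 / 4 / -4]. Elementwise product with the kernel and sum: 0·1 + 4·-1 + -4·1.
Output[0,1]: The receptive field on the zero-padded input at this output position is [0 / 1 / -3]. Elementwise product with the kernel and sum: 0·1 + 1·-1 + -3·1.

-8 -4 -1 -2
-4 -10 1 -4
-4 2 -4 0
-2 5 -1 3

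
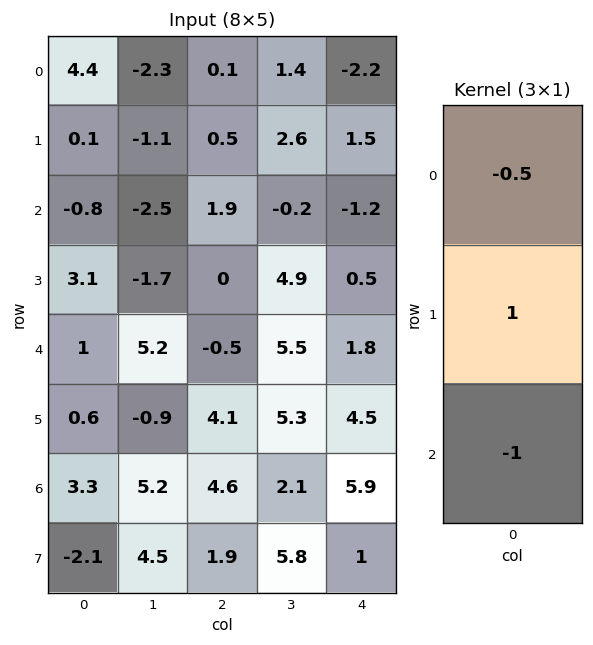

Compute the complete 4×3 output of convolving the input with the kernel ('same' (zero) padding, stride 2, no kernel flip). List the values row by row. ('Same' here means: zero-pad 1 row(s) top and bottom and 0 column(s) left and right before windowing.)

Output[0,0]: The receptive field on the zero-padded input at this output position is [0 / 4.4 / 0.1]. Elementwise product with the kernel and sum: 0·-0.5 + 4.4·1 + 0.1·-1.

4.3 -0.4 -3.7
-3.95 1.65 -2.45
-1.15 -4.6 -2.95
5.1 0.65 2.65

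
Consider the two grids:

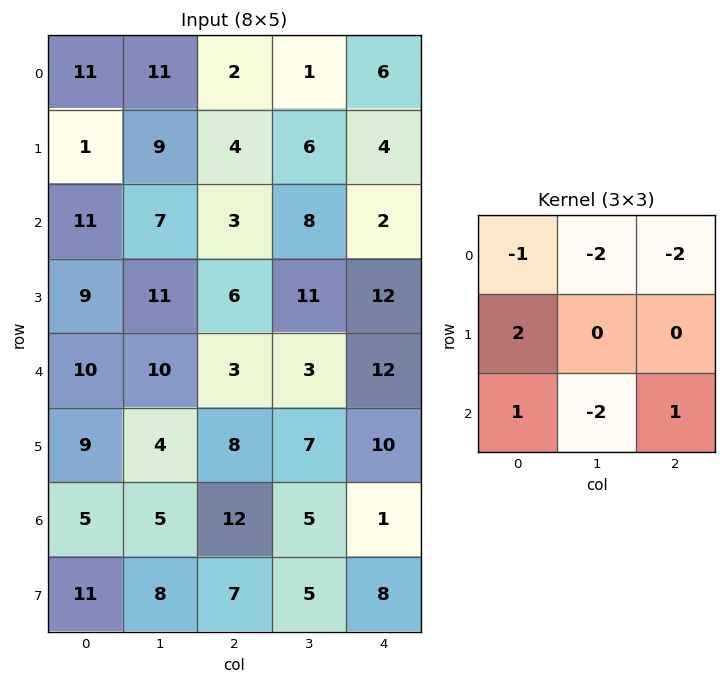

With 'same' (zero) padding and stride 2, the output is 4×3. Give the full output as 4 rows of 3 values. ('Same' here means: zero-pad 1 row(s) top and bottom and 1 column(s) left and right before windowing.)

Output[0,0]: The receptive field on the zero-padded input at this output position is [0 0 0 / 0 11 11 / 0 1 9]. Elementwise product with the kernel and sum: 0·-1 + 0·-2 + 0·-2 + 0·2 + 0·1 + 1·-2 + 9·1.
Output[0,1]: The receptive field on the zero-padded input at this output position is [0 0 0 / 11 2 1 / 9 4 6]. Elementwise product with the kernel and sum: 0·-1 + 0·-2 + 0·-2 + 11·2 + 9·1 + 4·-2 + 6·1.

7 29 0
-27 -5 -11
-54 -30 -42
-40 -25 -28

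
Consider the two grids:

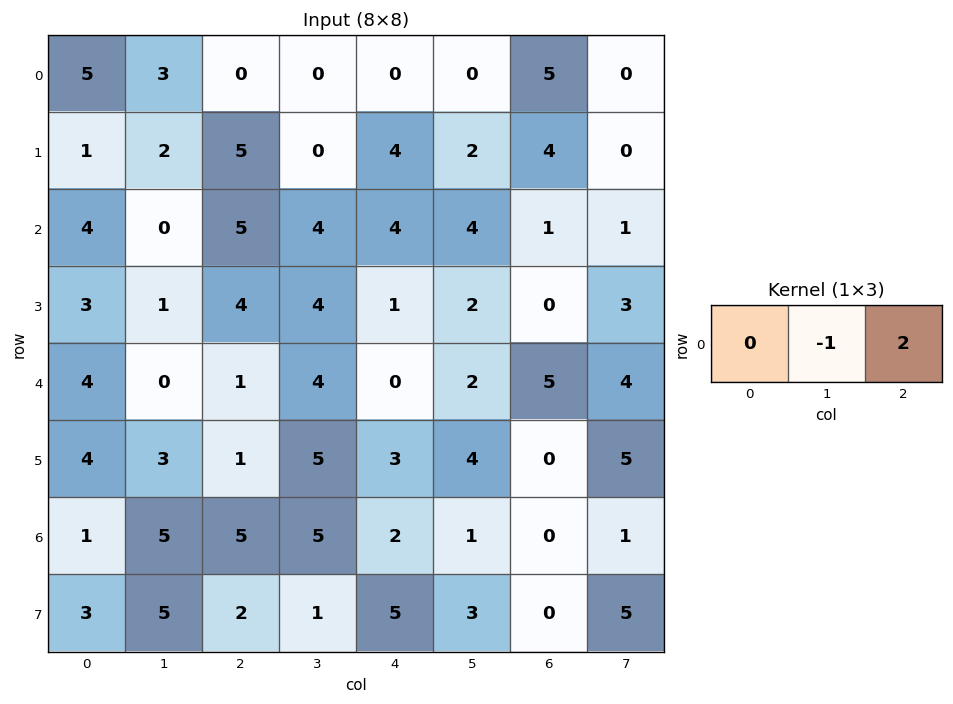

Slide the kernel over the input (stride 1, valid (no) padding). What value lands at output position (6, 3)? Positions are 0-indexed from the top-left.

The receptive field on the input at this output position is [5 2 1]. Elementwise product with the kernel and sum: 2·-1 + 1·2.

0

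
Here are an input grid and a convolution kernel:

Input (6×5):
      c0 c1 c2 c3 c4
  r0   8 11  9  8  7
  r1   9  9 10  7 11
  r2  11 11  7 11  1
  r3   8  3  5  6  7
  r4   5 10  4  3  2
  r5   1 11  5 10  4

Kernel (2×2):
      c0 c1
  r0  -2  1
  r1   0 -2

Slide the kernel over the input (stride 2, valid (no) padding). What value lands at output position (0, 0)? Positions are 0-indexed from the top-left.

-23

The receptive field on the input at this output position is [8 11 / 9 9]. Elementwise product with the kernel and sum: 8·-2 + 11·1 + 9·-2.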